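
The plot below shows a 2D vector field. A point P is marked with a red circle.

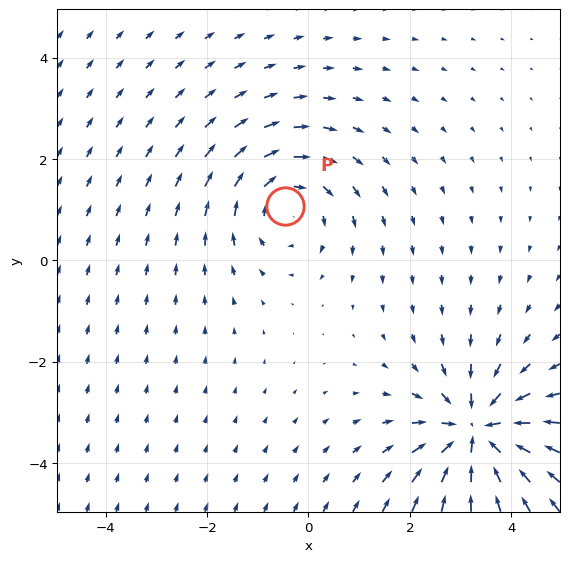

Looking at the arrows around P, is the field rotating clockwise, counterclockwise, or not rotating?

clockwise

Near P at (-0.5, 1.1) the arrows circulate clockwise. The curl (z-component) there is about -2; negative curl means clockwise rotation.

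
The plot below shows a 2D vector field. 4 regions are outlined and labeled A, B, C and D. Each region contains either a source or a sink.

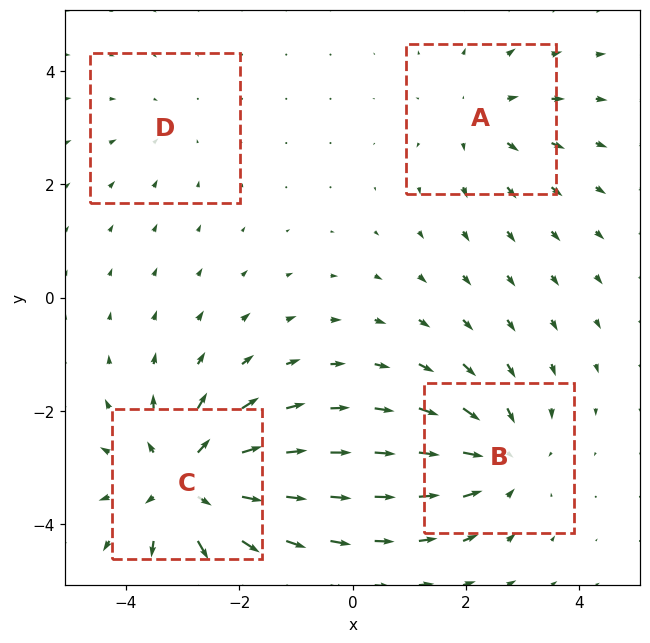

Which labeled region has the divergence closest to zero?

D

Divergence at each region's feature centre — A: about +3, B: about -4, C: about +6, D: about -2. Region D is closest to zero.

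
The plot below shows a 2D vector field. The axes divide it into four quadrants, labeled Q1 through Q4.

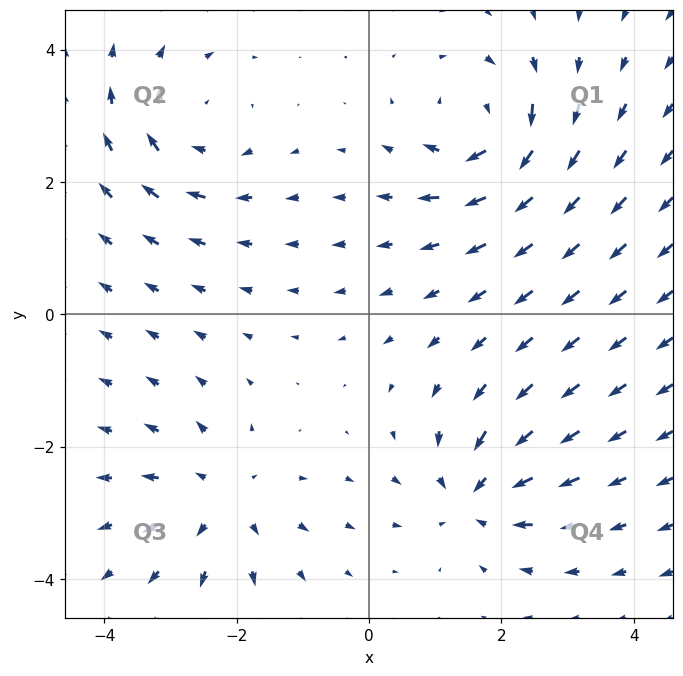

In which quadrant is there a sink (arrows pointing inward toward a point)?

The sink sits at approximately (1.6, -2.7), which lies in quadrant Q4. The divergence there is about -4, negative as expected for a sink.

Q4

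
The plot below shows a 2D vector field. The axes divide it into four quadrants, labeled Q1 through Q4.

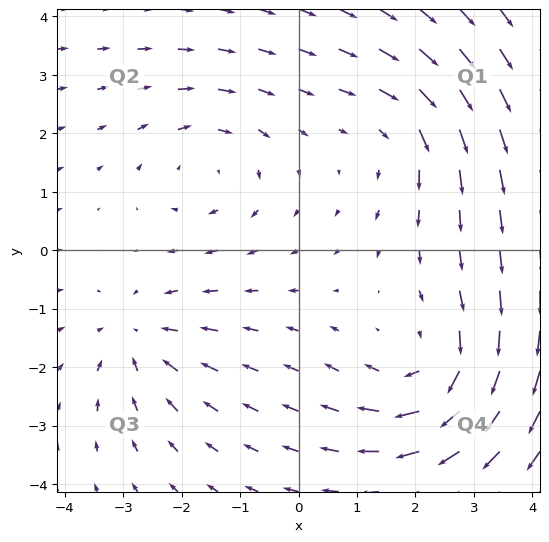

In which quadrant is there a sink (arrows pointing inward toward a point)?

The sink sits at approximately (-2.7, -1.5), which lies in quadrant Q3. The divergence there is about -3, negative as expected for a sink.

Q3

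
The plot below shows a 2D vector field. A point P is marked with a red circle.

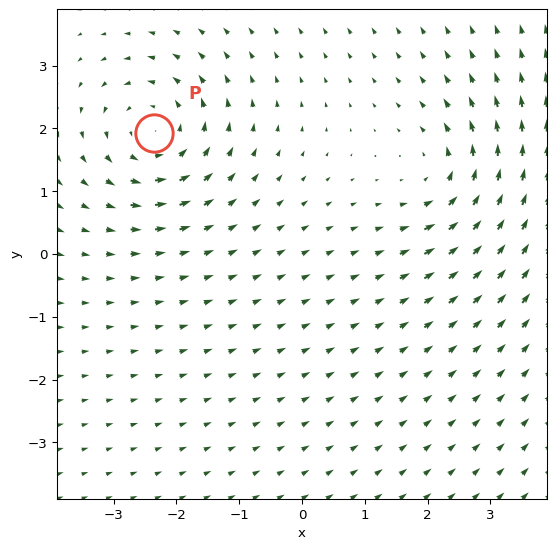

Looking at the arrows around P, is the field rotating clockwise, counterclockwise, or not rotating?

Near P at (-2.3, 1.9) the arrows circulate counterclockwise. The curl (z-component) there is about +4; positive curl means counterclockwise rotation.

counterclockwise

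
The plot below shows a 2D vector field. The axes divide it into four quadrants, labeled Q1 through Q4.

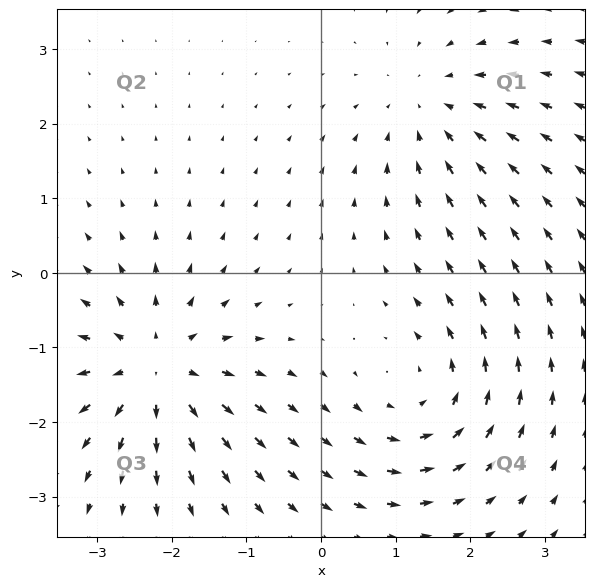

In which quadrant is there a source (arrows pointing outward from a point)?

Q3

The source sits at approximately (-2.2, -1.3), which lies in quadrant Q3. The divergence there is about +6, positive as expected for a source.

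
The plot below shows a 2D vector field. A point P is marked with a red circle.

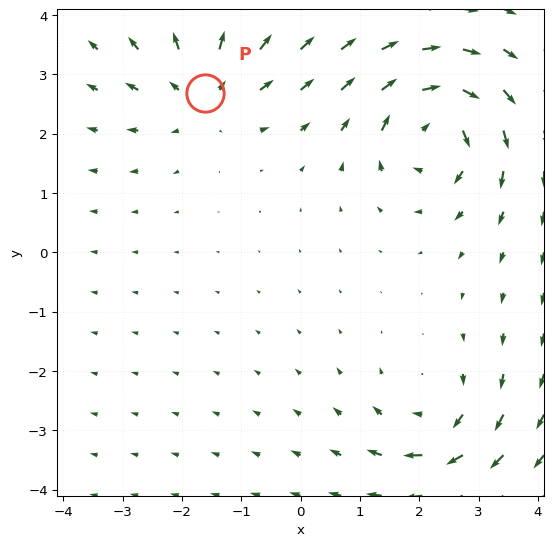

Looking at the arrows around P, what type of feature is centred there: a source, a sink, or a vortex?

At P (-1.6, 2.7) the arrows spread outward. Divergence about +4, curl ≈0 — positive divergence with near-zero curl is a source.

source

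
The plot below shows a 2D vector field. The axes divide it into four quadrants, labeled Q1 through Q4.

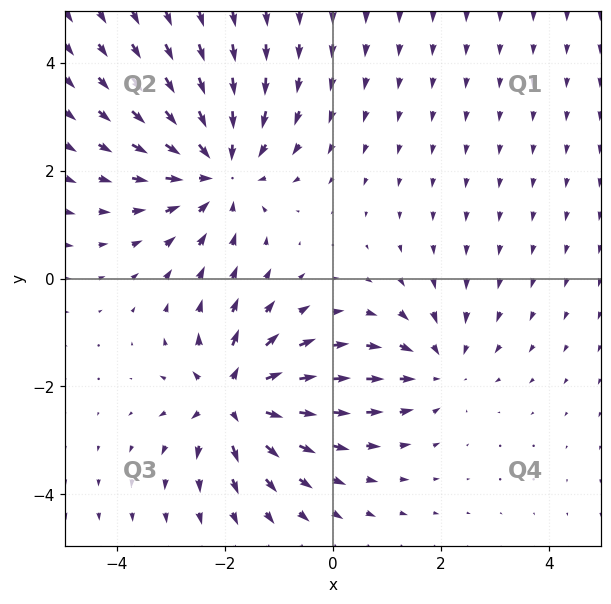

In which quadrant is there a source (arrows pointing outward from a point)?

Q3

The source sits at approximately (-1.8, -2.2), which lies in quadrant Q3. The divergence there is about +5, positive as expected for a source.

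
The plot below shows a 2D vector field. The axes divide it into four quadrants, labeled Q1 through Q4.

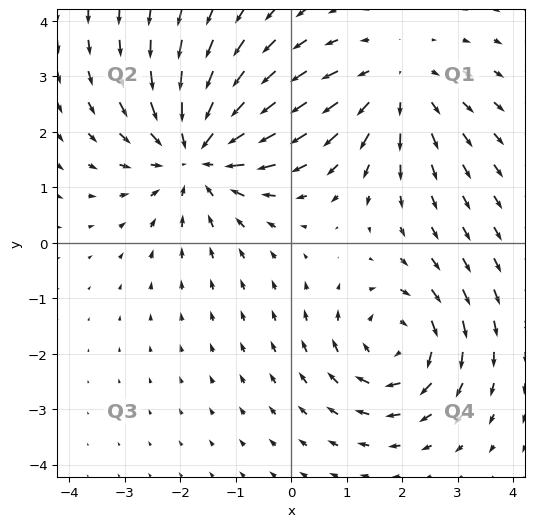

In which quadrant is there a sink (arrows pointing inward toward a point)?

The sink sits at approximately (-1.7, 1.6), which lies in quadrant Q2. The divergence there is about -4, negative as expected for a sink.

Q2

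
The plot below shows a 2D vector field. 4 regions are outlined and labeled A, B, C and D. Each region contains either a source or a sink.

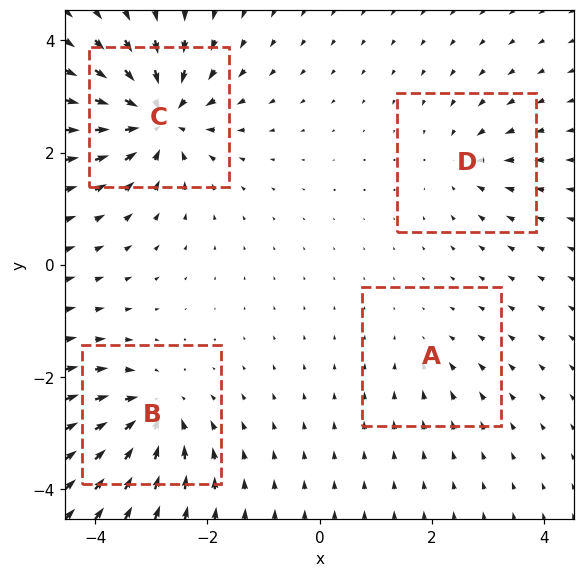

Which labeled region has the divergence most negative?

C

Divergence at each region's feature centre — A: about -3, B: about -7, C: about -9, D: about -4. Region C is most negative.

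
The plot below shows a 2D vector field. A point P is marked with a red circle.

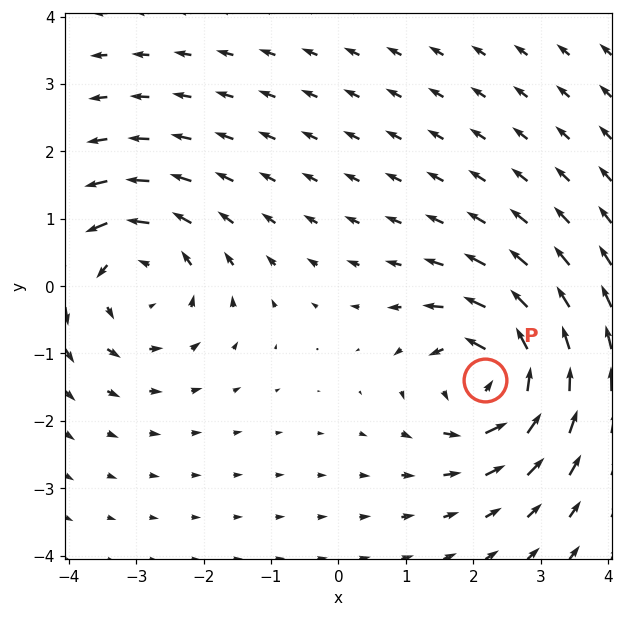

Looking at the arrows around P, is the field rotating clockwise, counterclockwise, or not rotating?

counterclockwise

Near P at (2.2, -1.4) the arrows circulate counterclockwise. The curl (z-component) there is about +5; positive curl means counterclockwise rotation.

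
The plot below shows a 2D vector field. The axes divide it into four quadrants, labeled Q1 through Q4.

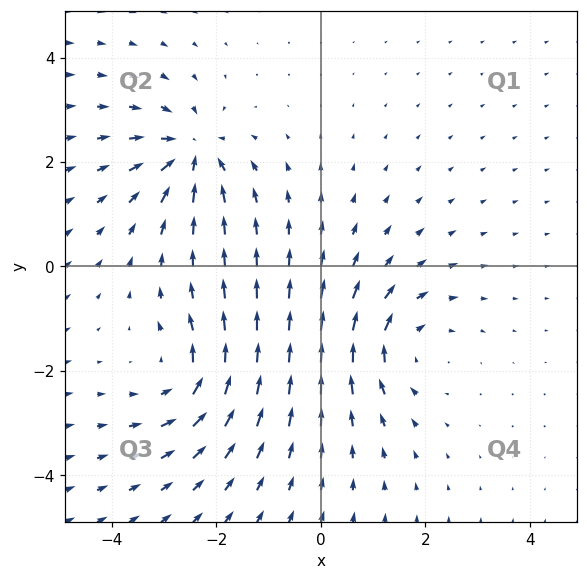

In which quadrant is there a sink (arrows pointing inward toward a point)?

Q2

The sink sits at approximately (-2.5, 2.2), which lies in quadrant Q2. The divergence there is about -5, negative as expected for a sink.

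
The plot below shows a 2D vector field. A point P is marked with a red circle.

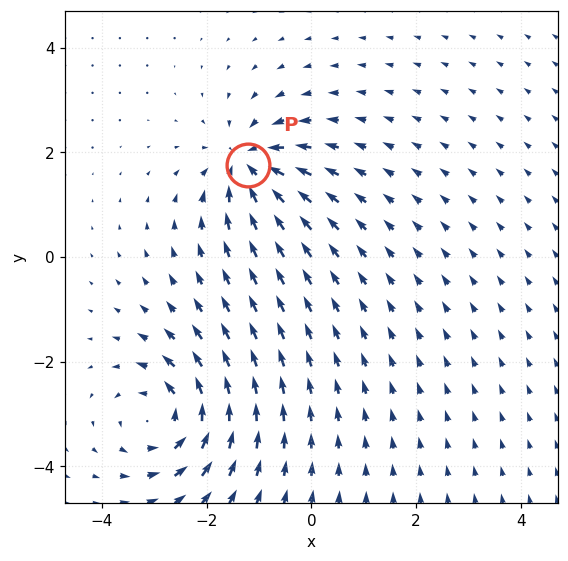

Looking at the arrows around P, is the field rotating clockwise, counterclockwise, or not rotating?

not rotating

Near P at (-1.2, 1.8) the arrows show no circulation. The curl there is ≈0.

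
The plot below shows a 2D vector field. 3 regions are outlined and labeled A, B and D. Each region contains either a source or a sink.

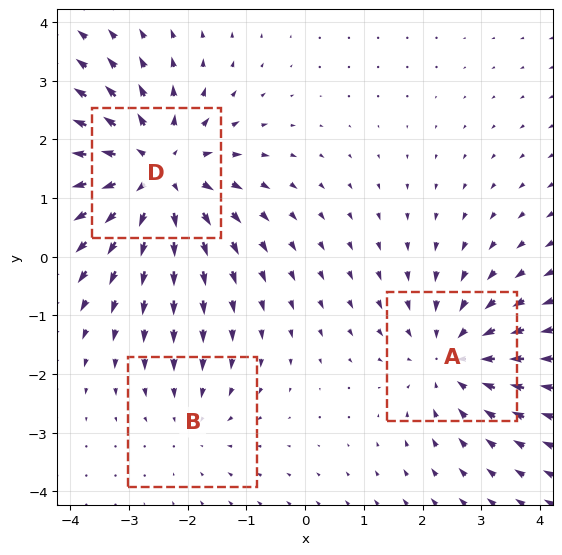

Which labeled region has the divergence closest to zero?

B

Divergence at each region's feature centre — A: about -3, B: about -2, D: about +4. Region B is closest to zero.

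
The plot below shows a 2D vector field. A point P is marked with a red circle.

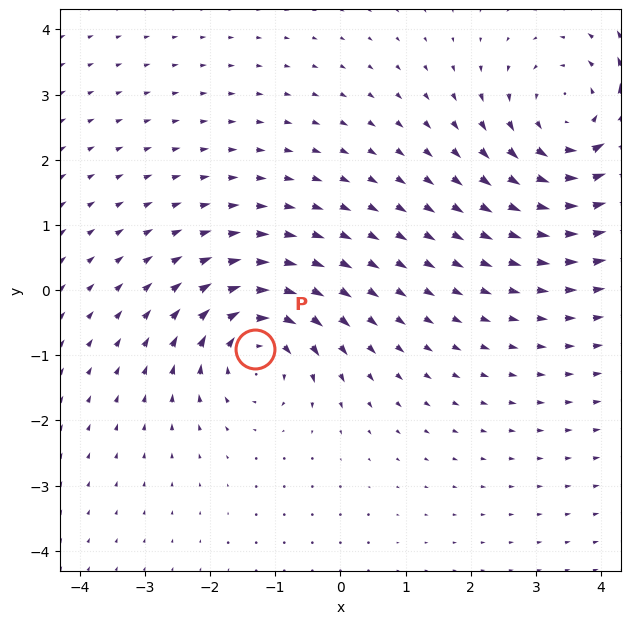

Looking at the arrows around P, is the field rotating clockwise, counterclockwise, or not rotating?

clockwise

Near P at (-1.3, -0.9) the arrows circulate clockwise. The curl (z-component) there is about -4; negative curl means clockwise rotation.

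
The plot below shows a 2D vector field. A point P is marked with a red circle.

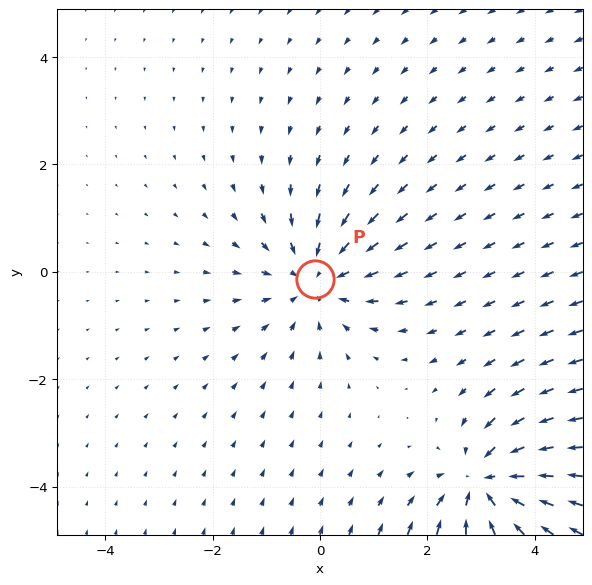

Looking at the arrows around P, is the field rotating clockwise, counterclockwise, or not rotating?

Near P at (-0.1, -0.1) the arrows show no circulation. The curl there is ≈0.

not rotating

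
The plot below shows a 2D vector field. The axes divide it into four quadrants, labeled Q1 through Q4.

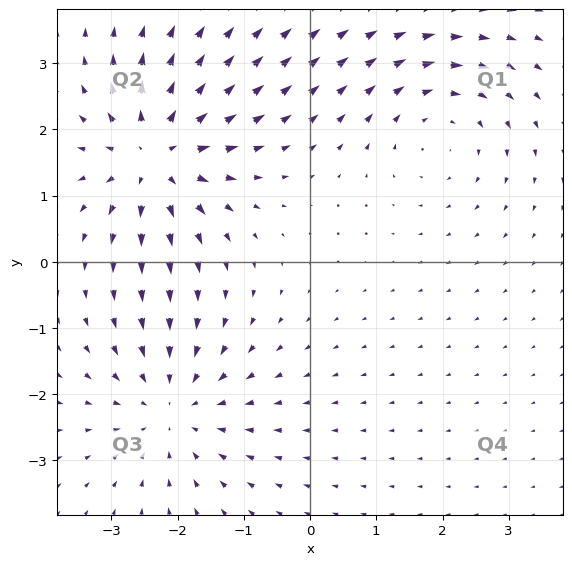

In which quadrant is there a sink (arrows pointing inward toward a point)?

The sink sits at approximately (-2.1, -2.2), which lies in quadrant Q3. The divergence there is about -4, negative as expected for a sink.

Q3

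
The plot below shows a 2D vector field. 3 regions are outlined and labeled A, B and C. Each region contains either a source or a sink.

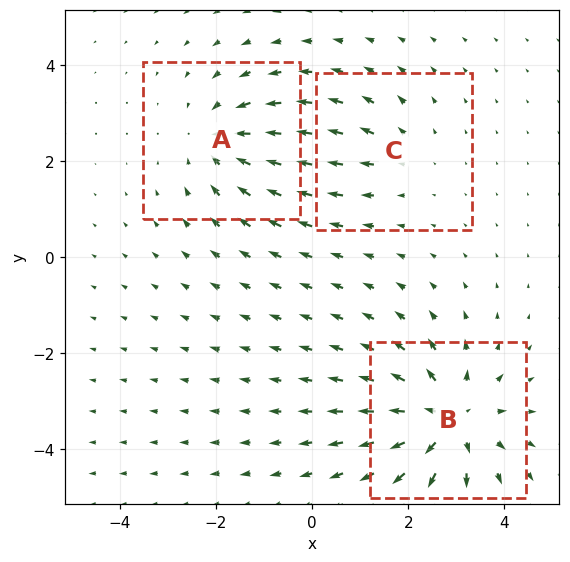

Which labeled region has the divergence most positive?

Divergence at each region's feature centre — A: about -3, B: about +4, C: about +2. Region B is most positive.

B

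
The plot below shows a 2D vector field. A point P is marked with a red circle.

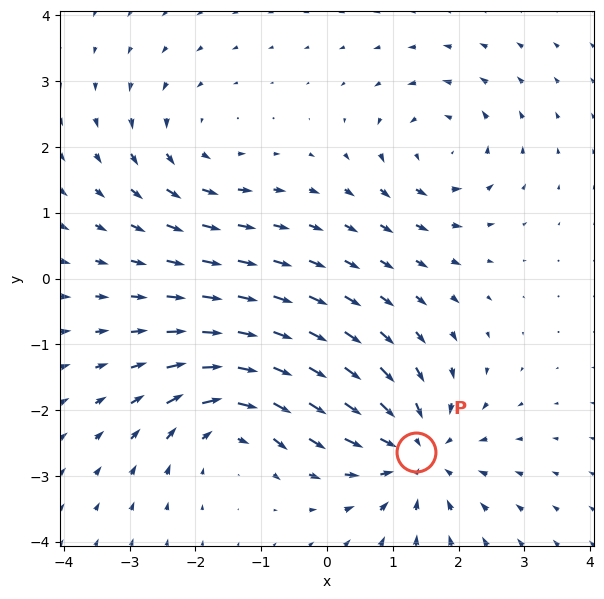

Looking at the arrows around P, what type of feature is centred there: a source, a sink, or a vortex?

sink

At P (1.3, -2.6) the arrows converge inward. Divergence about -5, curl ≈0 — negative divergence with near-zero curl is a sink.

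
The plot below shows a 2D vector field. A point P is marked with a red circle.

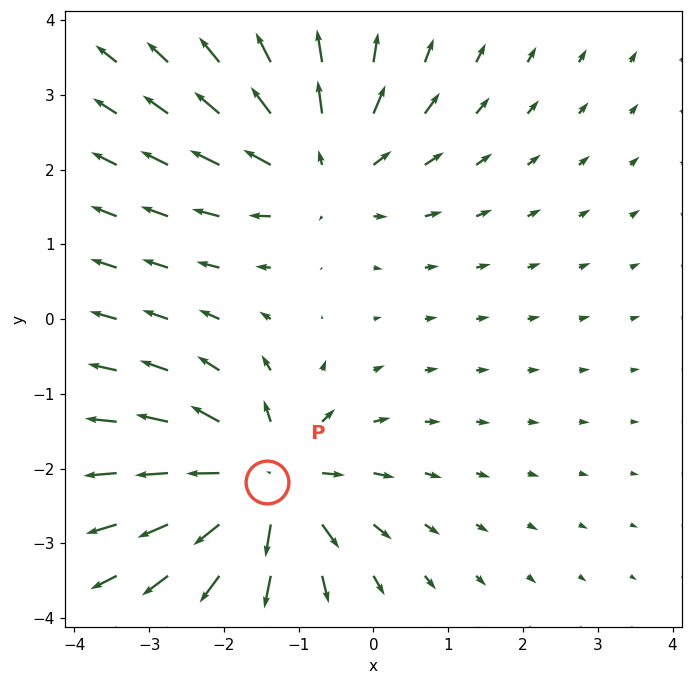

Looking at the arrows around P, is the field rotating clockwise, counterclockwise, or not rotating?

not rotating

Near P at (-1.4, -2.2) the arrows show no circulation. The curl there is ≈0.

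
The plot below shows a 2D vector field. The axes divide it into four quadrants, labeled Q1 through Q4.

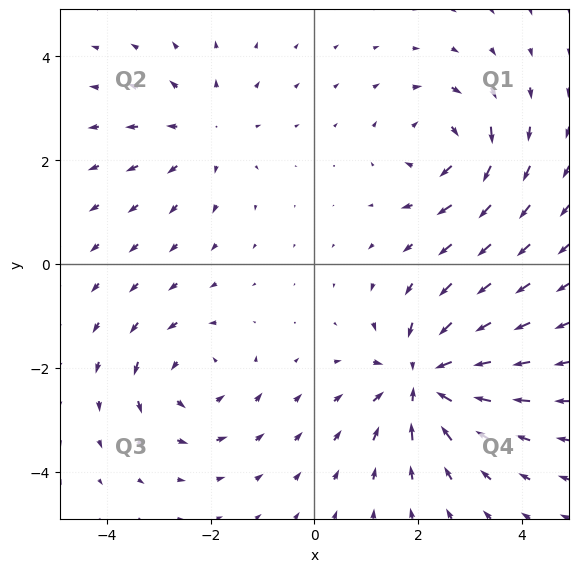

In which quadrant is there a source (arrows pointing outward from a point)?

Q2

The source sits at approximately (-2.1, 2.5), which lies in quadrant Q2. The divergence there is about +3, positive as expected for a source.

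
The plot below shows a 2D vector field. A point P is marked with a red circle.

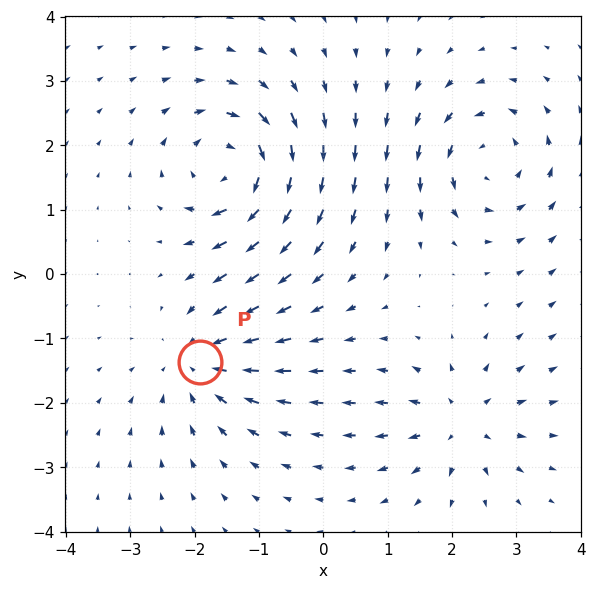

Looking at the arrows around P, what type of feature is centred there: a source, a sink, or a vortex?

sink

At P (-1.9, -1.4) the arrows converge inward. Divergence about -5, curl ≈0 — negative divergence with near-zero curl is a sink.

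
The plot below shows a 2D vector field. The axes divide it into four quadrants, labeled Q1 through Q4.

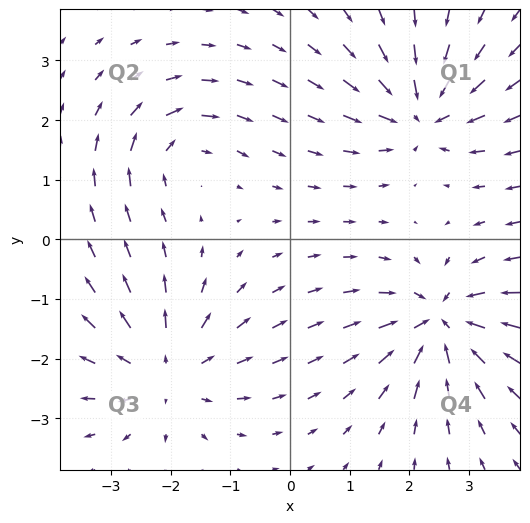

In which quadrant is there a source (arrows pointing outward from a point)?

Q3

The source sits at approximately (-2.1, -2.2), which lies in quadrant Q3. The divergence there is about +4, positive as expected for a source.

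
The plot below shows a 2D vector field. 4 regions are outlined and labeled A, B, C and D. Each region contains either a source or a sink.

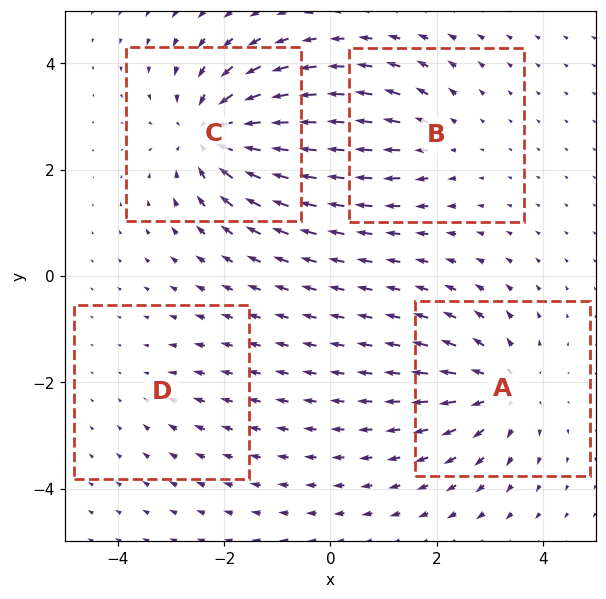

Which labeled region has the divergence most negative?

C

Divergence at each region's feature centre — A: about +5, B: about +3, C: about -7, D: about -2. Region C is most negative.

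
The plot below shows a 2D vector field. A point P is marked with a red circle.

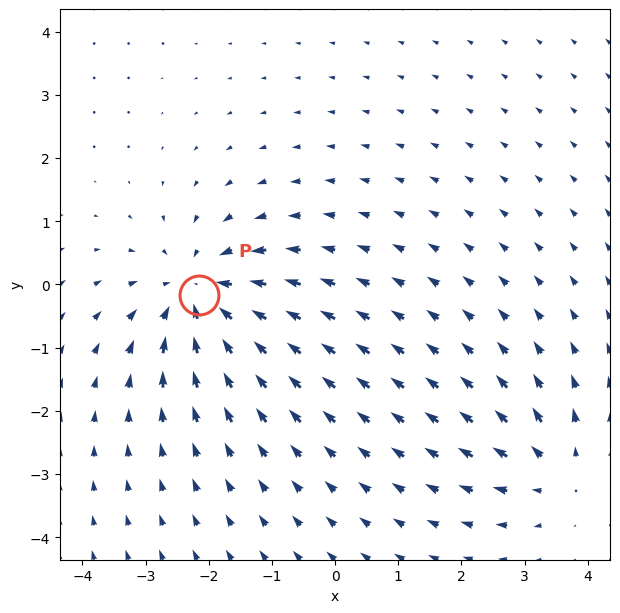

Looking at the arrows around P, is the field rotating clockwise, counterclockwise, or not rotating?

Near P at (-2.1, -0.2) the arrows show no circulation. The curl there is ≈0.

not rotating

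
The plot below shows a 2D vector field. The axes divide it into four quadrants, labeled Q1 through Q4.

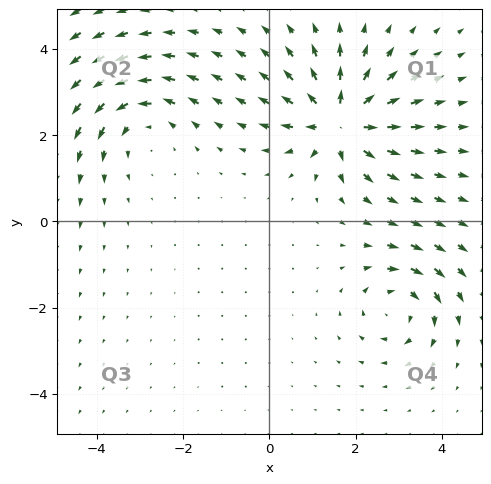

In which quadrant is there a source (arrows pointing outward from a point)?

Q1

The source sits at approximately (1.6, 2.3), which lies in quadrant Q1. The divergence there is about +6, positive as expected for a source.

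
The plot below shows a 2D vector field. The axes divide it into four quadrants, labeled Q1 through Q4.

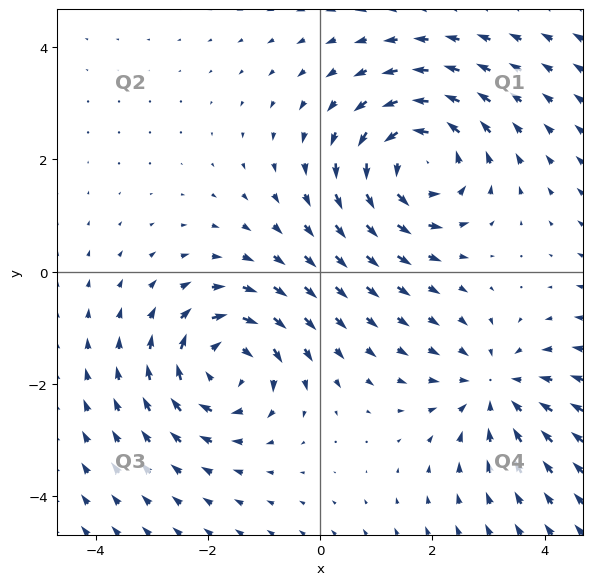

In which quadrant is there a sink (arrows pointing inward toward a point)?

The sink sits at approximately (3.1, -2.1), which lies in quadrant Q4. The divergence there is about -3, negative as expected for a sink.

Q4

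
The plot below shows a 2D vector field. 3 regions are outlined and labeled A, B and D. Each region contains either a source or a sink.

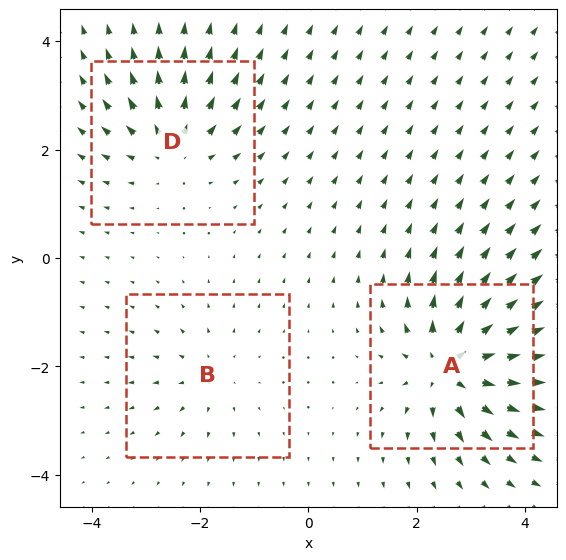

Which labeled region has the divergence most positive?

Divergence at each region's feature centre — A: about +6, B: about +3, D: about +4. Region A is most positive.

A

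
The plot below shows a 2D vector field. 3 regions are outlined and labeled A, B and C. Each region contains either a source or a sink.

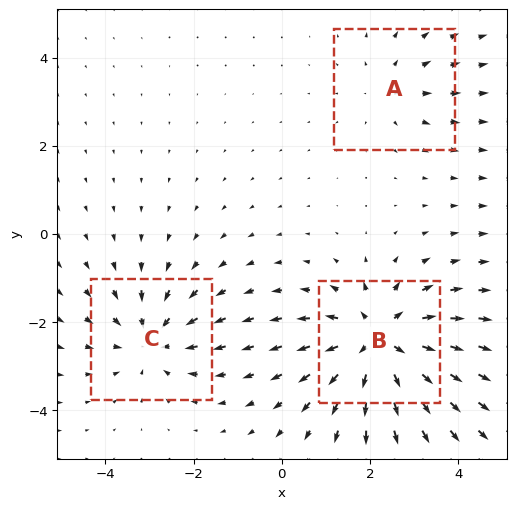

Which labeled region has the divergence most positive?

Divergence at each region's feature centre — A: about +2, B: about +4, C: about -3. Region B is most positive.

B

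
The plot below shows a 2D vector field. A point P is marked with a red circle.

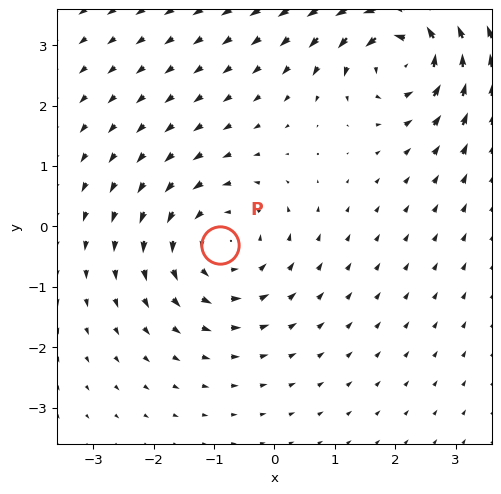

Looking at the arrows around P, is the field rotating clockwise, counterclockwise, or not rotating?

counterclockwise

Near P at (-0.9, -0.3) the arrows circulate counterclockwise. The curl (z-component) there is about +2; positive curl means counterclockwise rotation.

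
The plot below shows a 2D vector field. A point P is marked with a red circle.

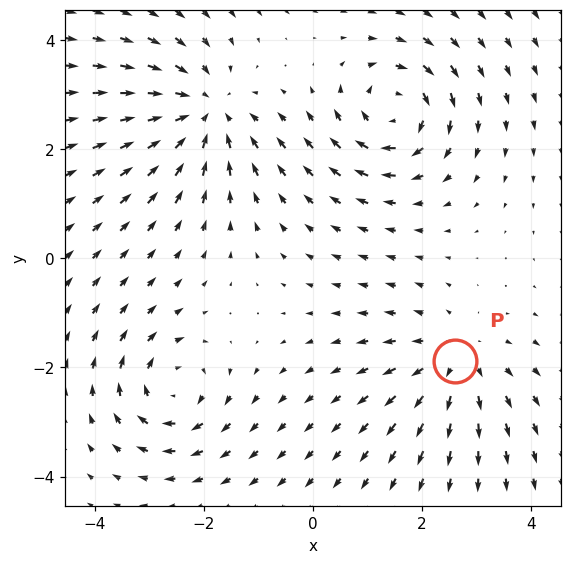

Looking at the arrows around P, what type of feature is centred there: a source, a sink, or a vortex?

source

At P (2.6, -1.9) the arrows spread outward. Divergence about +4, curl ≈0 — positive divergence with near-zero curl is a source.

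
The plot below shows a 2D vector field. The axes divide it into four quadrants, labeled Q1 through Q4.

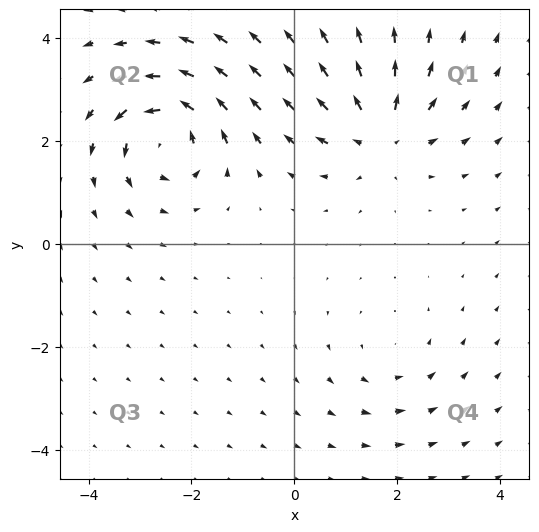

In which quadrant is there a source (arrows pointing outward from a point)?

The source sits at approximately (1.7, 2.1), which lies in quadrant Q1. The divergence there is about +4, positive as expected for a source.

Q1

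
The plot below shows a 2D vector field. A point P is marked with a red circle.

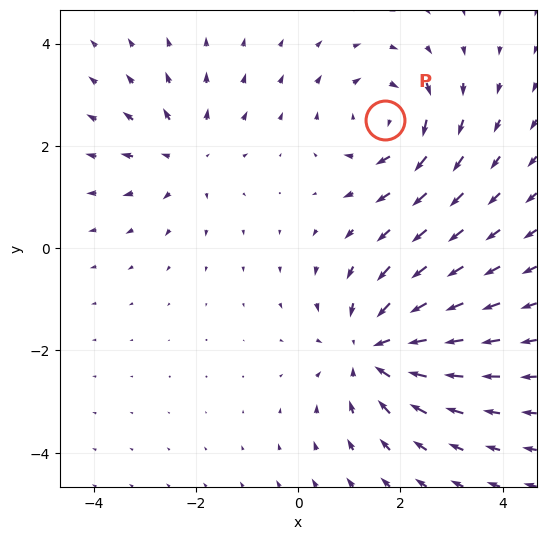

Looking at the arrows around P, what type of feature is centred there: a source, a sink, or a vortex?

vortex

At P (1.7, 2.5) the arrows circulate clockwise. Divergence ≈0, curl about -4 — near-zero divergence with nonzero curl is a vortex.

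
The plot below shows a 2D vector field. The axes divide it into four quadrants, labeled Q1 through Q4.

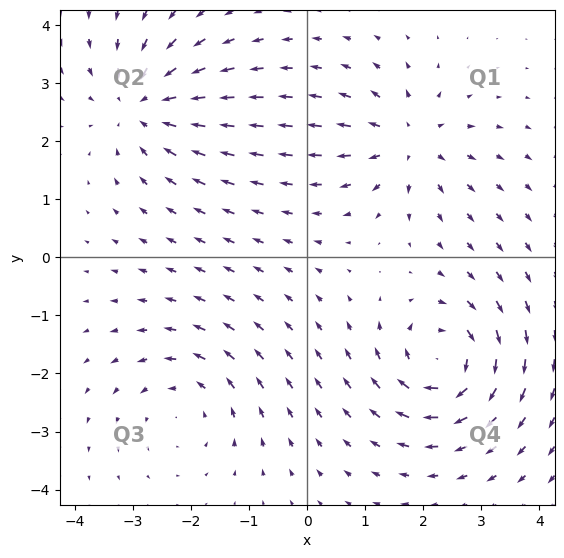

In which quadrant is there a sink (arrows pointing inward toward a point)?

The sink sits at approximately (-2.8, 2.6), which lies in quadrant Q2. The divergence there is about -5, negative as expected for a sink.

Q2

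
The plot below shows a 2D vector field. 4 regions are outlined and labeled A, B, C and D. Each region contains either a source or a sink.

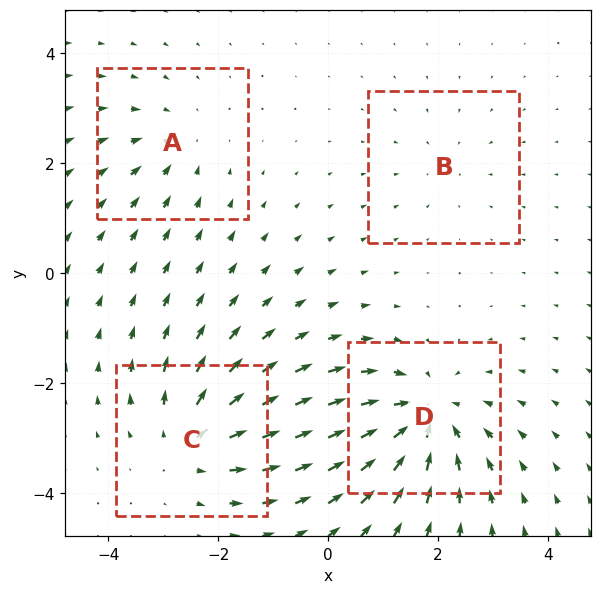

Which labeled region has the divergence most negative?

Divergence at each region's feature centre — A: about -3, B: about -2, C: about +5, D: about -6. Region D is most negative.

D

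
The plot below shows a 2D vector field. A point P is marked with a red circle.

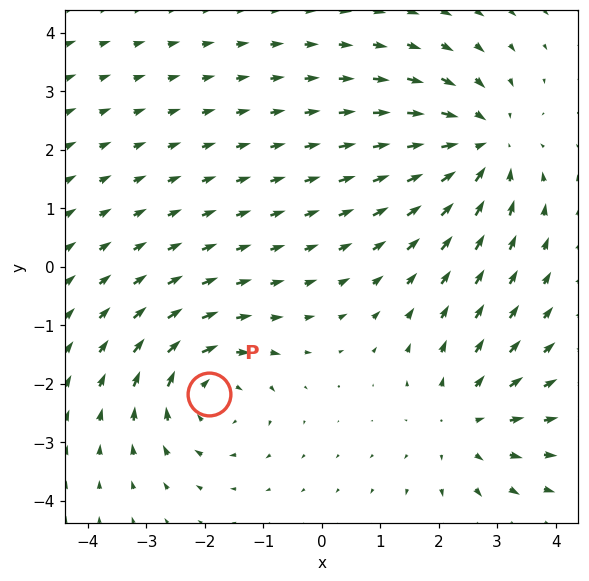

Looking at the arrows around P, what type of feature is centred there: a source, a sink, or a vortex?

vortex

At P (-1.9, -2.2) the arrows circulate clockwise. Divergence ≈0, curl about -3 — near-zero divergence with nonzero curl is a vortex.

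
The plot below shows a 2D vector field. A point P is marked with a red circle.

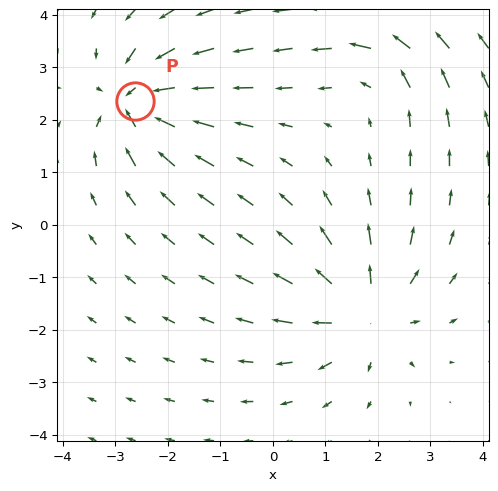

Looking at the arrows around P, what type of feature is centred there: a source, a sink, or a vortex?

At P (-2.6, 2.4) the arrows converge inward. Divergence about -5, curl ≈0 — negative divergence with near-zero curl is a sink.

sink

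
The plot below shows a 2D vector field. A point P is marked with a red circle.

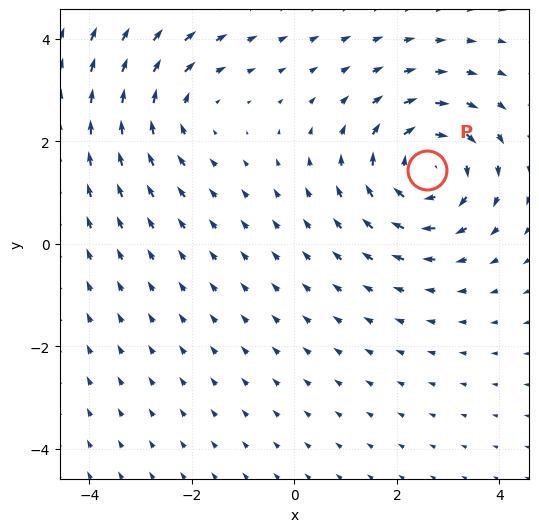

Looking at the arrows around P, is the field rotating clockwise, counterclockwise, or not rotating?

Near P at (2.6, 1.4) the arrows circulate clockwise. The curl (z-component) there is about -4; negative curl means clockwise rotation.

clockwise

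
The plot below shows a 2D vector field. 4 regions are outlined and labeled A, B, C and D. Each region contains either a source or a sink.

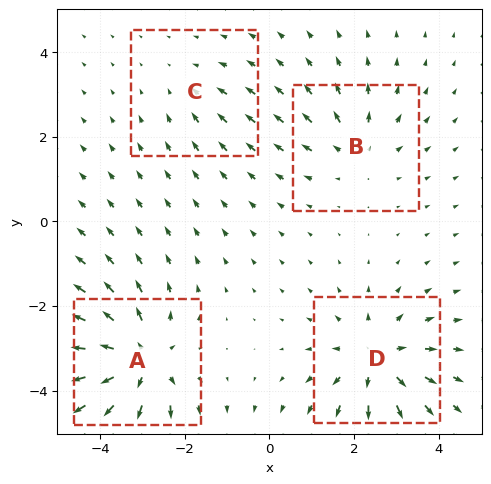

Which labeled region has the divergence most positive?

Divergence at each region's feature centre — A: about +6, B: about +3, C: about -2, D: about +5. Region A is most positive.

A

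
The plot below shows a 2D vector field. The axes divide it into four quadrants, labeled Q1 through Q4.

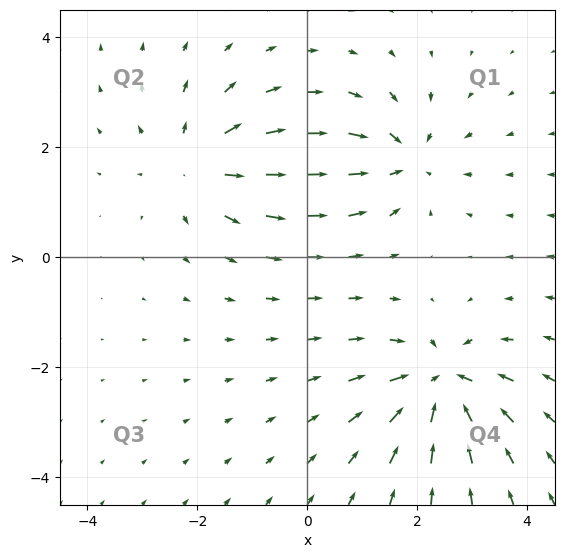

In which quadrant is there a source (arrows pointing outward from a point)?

Q2

The source sits at approximately (-2.0, 1.7), which lies in quadrant Q2. The divergence there is about +4, positive as expected for a source.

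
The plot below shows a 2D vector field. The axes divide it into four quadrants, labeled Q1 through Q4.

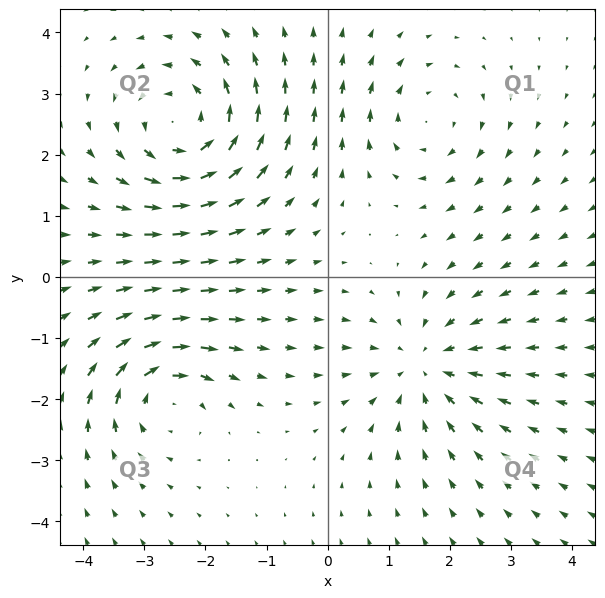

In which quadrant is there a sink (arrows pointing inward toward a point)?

Q4

The sink sits at approximately (1.6, -1.5), which lies in quadrant Q4. The divergence there is about -3, negative as expected for a sink.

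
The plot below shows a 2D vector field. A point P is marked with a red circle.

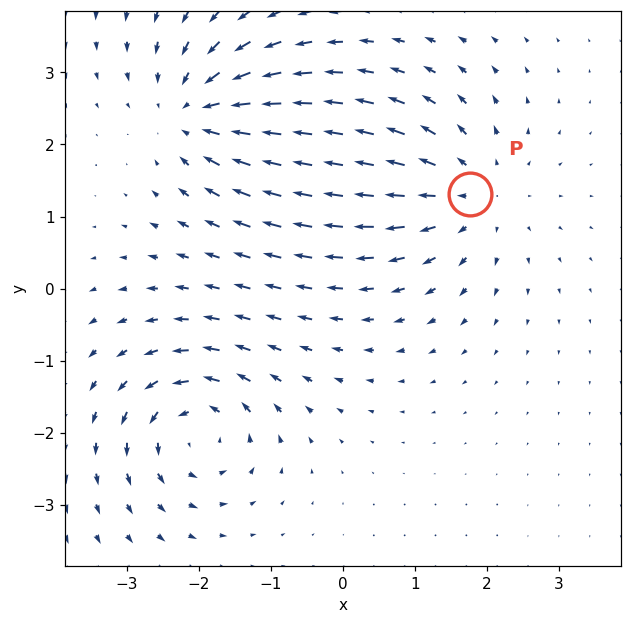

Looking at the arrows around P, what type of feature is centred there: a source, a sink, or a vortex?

At P (1.8, 1.3) the arrows spread outward. Divergence about +4, curl ≈0 — positive divergence with near-zero curl is a source.

source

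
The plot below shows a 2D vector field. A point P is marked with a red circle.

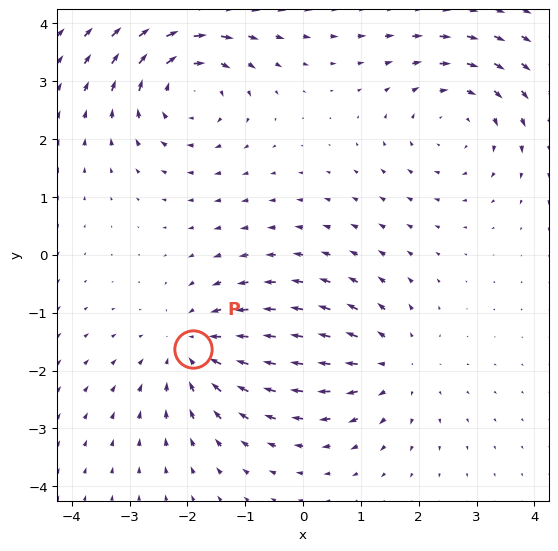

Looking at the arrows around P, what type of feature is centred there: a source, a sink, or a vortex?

sink

At P (-1.9, -1.6) the arrows converge inward. Divergence about -4, curl ≈0 — negative divergence with near-zero curl is a sink.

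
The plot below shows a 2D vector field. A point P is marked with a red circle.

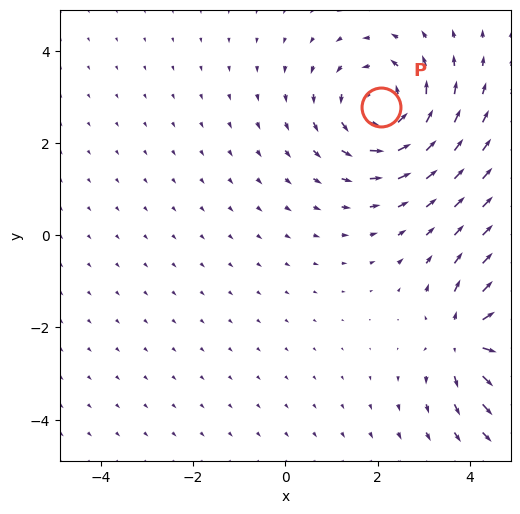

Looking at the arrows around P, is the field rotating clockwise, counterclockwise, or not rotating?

Near P at (2.1, 2.8) the arrows circulate counterclockwise. The curl (z-component) there is about +5; positive curl means counterclockwise rotation.

counterclockwise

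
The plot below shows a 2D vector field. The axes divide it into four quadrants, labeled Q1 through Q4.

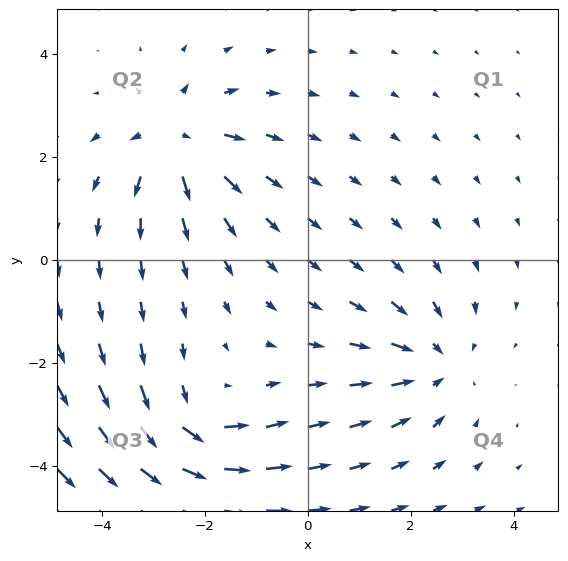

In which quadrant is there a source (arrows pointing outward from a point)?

The source sits at approximately (-2.5, 2.3), which lies in quadrant Q2. The divergence there is about +5, positive as expected for a source.

Q2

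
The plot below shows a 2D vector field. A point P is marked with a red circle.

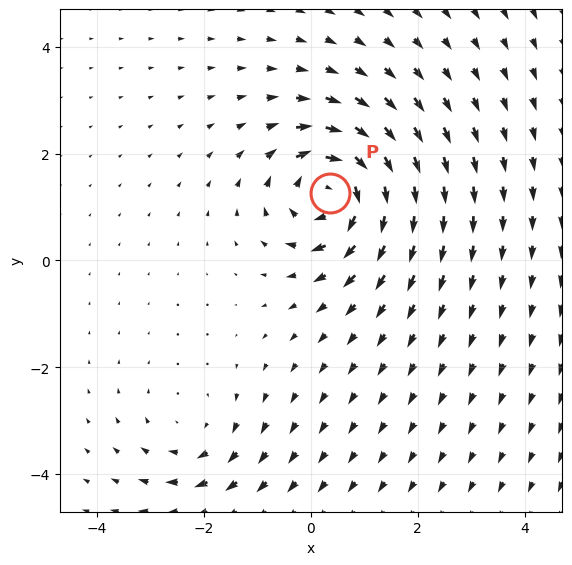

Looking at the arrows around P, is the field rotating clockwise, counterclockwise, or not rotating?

clockwise

Near P at (0.4, 1.3) the arrows circulate clockwise. The curl (z-component) there is about -6; negative curl means clockwise rotation.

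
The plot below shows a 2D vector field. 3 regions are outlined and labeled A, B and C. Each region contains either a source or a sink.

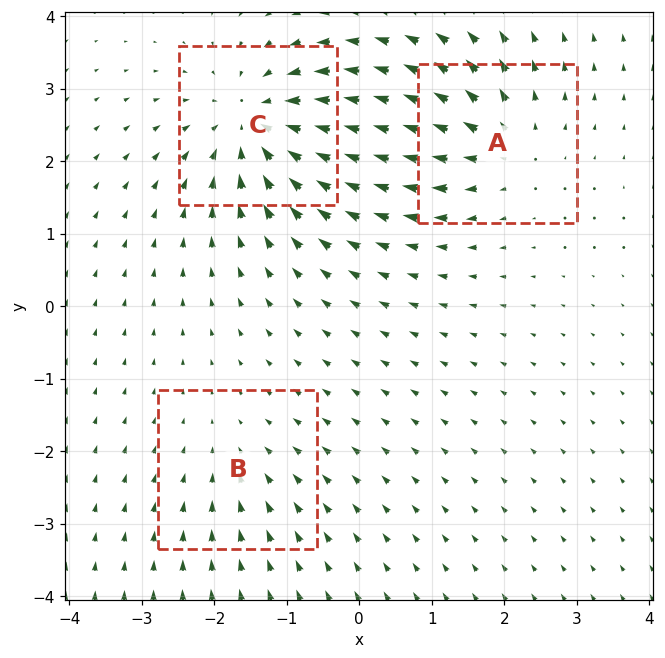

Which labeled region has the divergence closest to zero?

Divergence at each region's feature centre — A: about +4, B: about -2, C: about -5. Region B is closest to zero.

B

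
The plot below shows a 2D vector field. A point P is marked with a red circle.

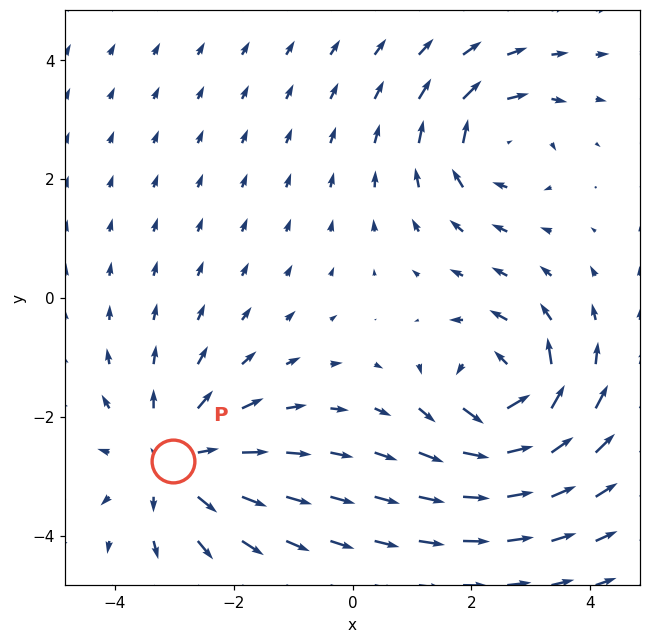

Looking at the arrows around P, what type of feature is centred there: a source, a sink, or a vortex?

At P (-3.0, -2.7) the arrows spread outward. Divergence about +4, curl ≈0 — positive divergence with near-zero curl is a source.

source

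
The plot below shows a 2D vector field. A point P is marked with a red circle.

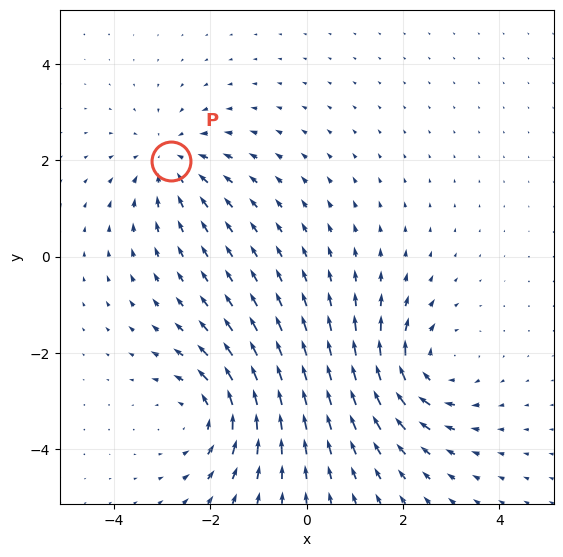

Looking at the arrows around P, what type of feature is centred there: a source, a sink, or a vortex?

sink

At P (-2.8, 2.0) the arrows converge inward. Divergence about -3, curl ≈0 — negative divergence with near-zero curl is a sink.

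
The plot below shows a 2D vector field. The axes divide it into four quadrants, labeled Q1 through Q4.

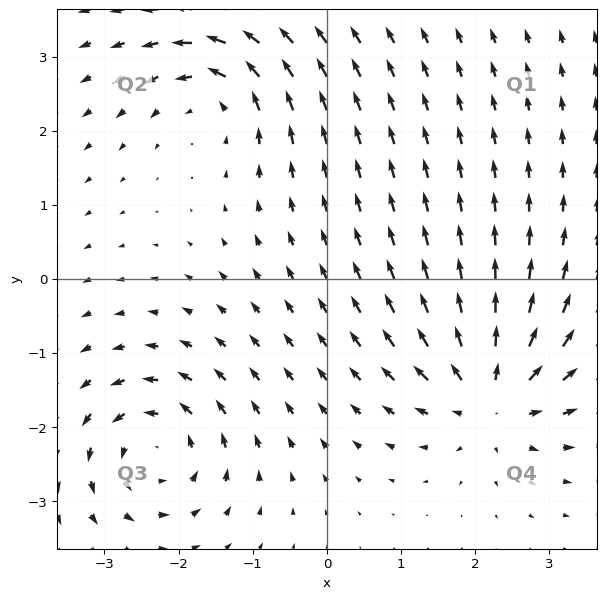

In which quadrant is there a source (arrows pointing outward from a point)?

The source sits at approximately (2.2, -1.6), which lies in quadrant Q4. The divergence there is about +7, positive as expected for a source.

Q4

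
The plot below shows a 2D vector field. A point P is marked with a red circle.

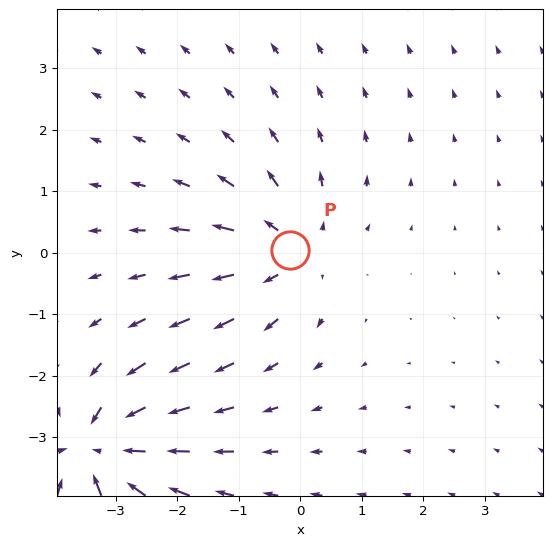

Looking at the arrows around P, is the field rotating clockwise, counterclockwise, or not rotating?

Near P at (-0.2, 0.0) the arrows show no circulation. The curl there is ≈0.

not rotating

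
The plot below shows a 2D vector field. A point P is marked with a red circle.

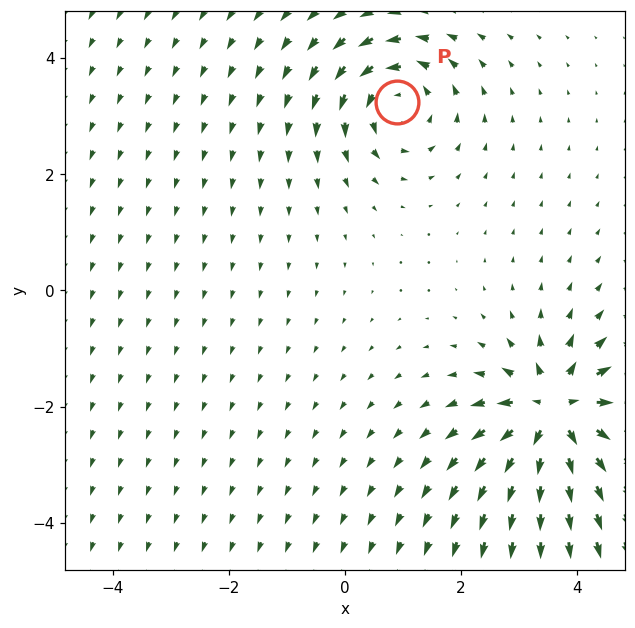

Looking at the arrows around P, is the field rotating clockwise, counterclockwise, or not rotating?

Near P at (0.9, 3.2) the arrows circulate counterclockwise. The curl (z-component) there is about +4; positive curl means counterclockwise rotation.

counterclockwise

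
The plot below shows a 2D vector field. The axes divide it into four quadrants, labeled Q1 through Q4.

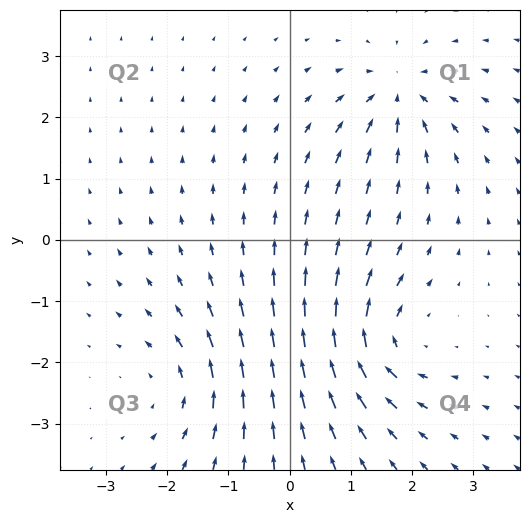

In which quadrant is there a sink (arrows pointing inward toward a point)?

The sink sits at approximately (1.8, 2.4), which lies in quadrant Q1. The divergence there is about -5, negative as expected for a sink.

Q1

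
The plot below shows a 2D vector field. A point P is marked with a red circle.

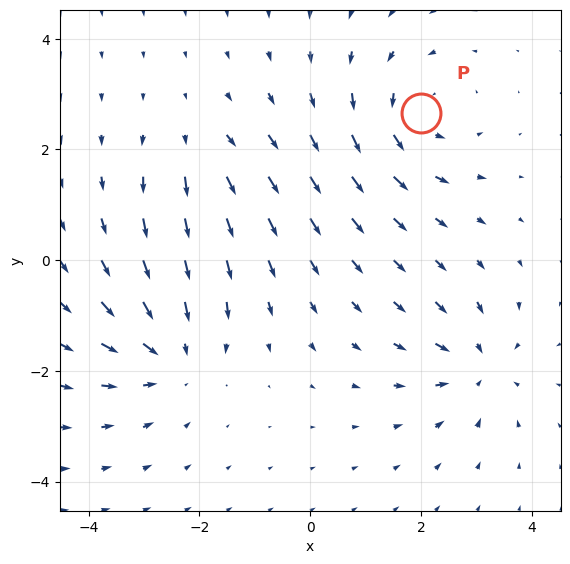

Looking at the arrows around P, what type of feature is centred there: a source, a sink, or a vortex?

vortex

At P (2.0, 2.7) the arrows circulate counterclockwise. Divergence ≈0, curl about +4 — near-zero divergence with nonzero curl is a vortex.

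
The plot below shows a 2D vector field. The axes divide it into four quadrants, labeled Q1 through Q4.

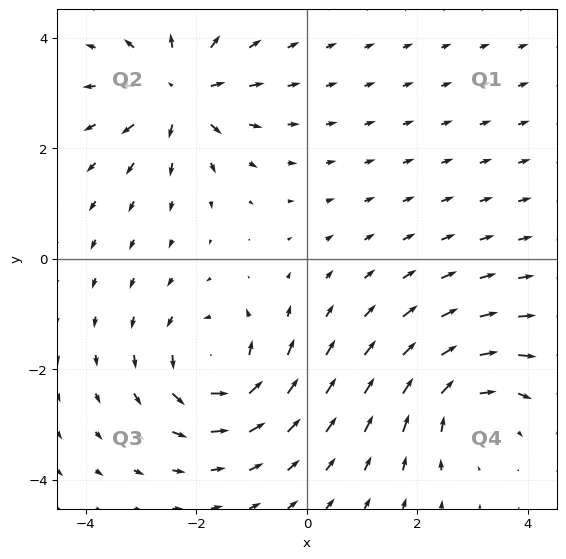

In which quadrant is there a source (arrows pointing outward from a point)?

Q2

The source sits at approximately (-2.3, 3.0), which lies in quadrant Q2. The divergence there is about +7, positive as expected for a source.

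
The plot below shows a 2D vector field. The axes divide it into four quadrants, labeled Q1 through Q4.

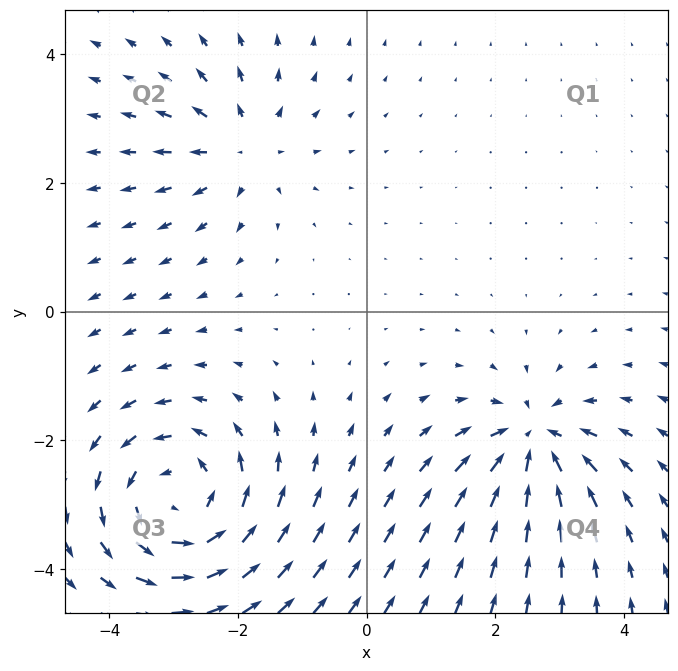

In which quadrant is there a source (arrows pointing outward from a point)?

Q2

The source sits at approximately (-1.9, 2.6), which lies in quadrant Q2. The divergence there is about +3, positive as expected for a source.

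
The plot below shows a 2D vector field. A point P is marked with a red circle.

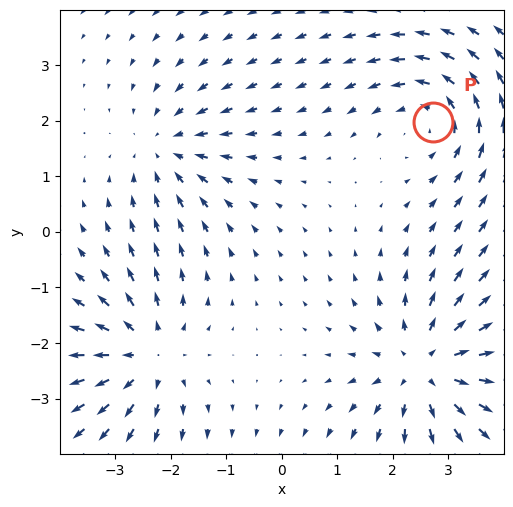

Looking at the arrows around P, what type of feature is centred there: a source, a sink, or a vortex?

At P (2.7, 2.0) the arrows circulate counterclockwise. Divergence ≈0, curl about +4 — near-zero divergence with nonzero curl is a vortex.

vortex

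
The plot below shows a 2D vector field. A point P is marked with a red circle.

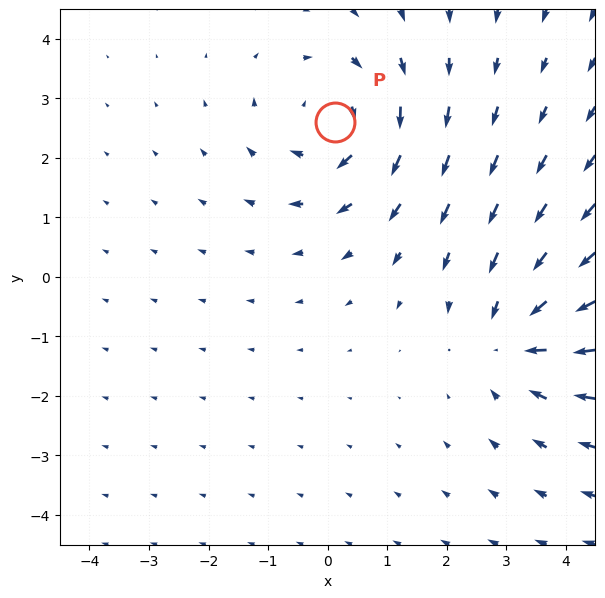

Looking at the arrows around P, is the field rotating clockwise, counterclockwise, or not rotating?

Near P at (0.1, 2.6) the arrows circulate clockwise. The curl (z-component) there is about -5; negative curl means clockwise rotation.

clockwise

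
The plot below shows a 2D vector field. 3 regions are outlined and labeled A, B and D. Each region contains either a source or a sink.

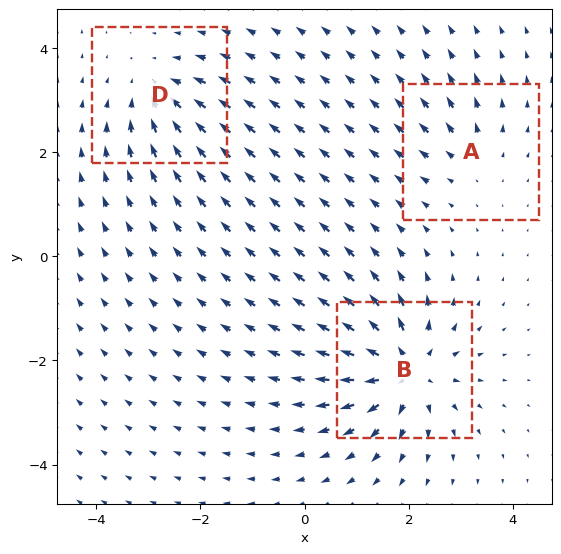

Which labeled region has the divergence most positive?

B

Divergence at each region's feature centre — A: about +3, B: about +6, D: about -4. Region B is most positive.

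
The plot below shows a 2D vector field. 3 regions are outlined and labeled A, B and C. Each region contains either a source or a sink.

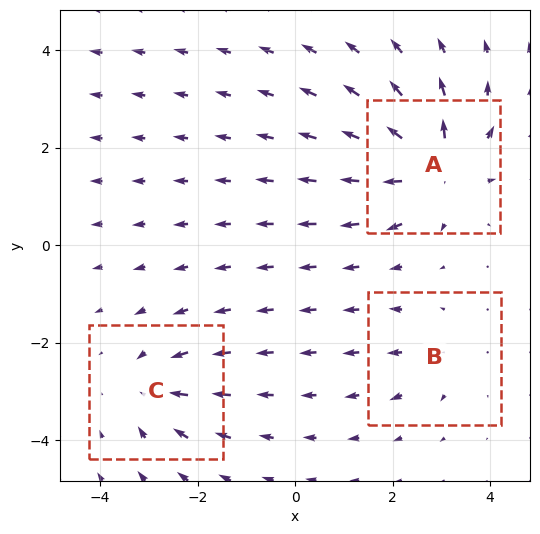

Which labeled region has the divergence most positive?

Divergence at each region's feature centre — A: about +6, B: about +2, C: about -4. Region A is most positive.

A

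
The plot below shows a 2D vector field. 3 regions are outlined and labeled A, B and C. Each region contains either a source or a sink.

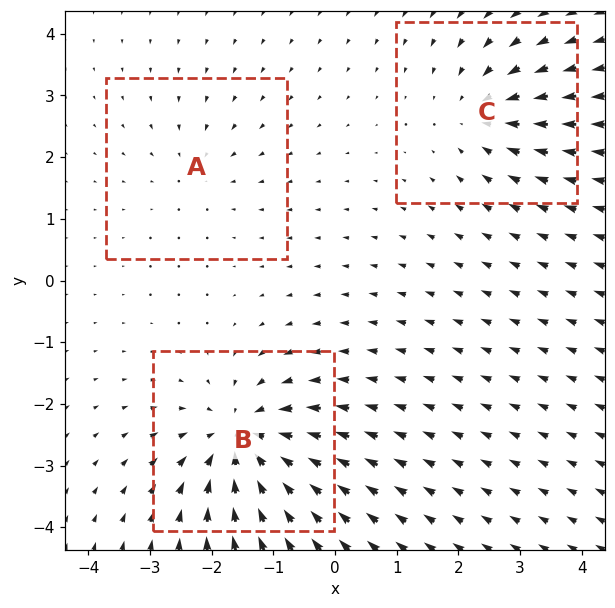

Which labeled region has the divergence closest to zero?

A

Divergence at each region's feature centre — A: about -2, B: about -6, C: about -3. Region A is closest to zero.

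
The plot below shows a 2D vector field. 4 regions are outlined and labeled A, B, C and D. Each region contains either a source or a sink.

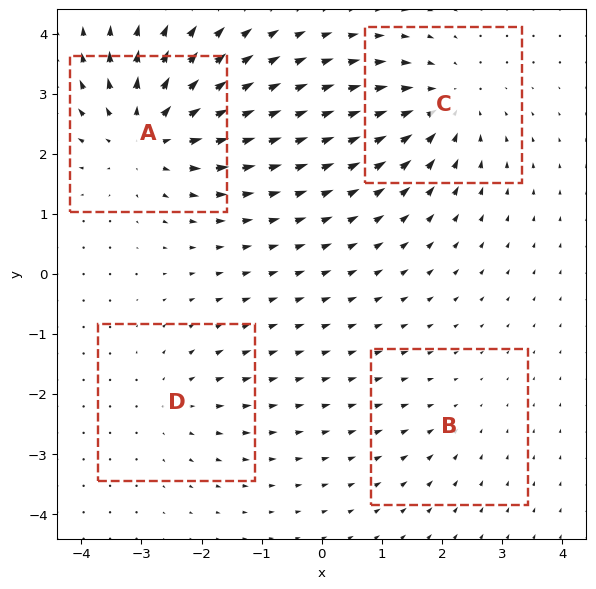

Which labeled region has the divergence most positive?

Divergence at each region's feature centre — A: about +6, B: about -2, C: about -5, D: about +3. Region A is most positive.

A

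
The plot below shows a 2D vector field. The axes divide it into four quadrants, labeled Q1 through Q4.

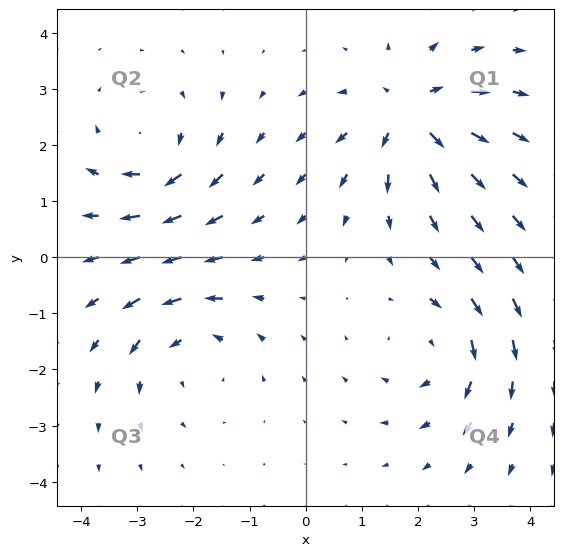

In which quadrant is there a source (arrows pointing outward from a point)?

The source sits at approximately (1.9, 2.5), which lies in quadrant Q1. The divergence there is about +5, positive as expected for a source.

Q1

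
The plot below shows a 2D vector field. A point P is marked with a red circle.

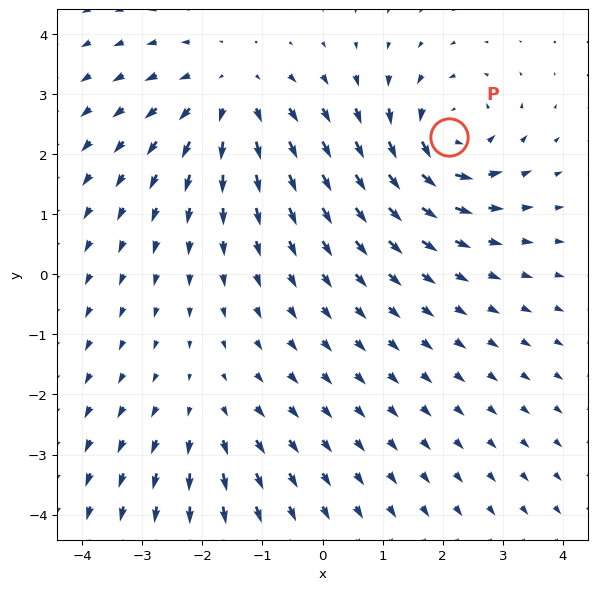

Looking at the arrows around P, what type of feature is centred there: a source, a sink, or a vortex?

At P (2.1, 2.3) the arrows circulate counterclockwise. Divergence ≈0, curl about +6 — near-zero divergence with nonzero curl is a vortex.

vortex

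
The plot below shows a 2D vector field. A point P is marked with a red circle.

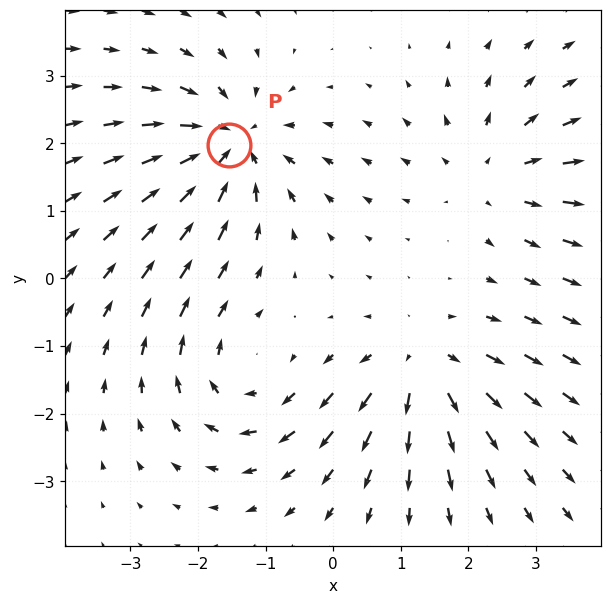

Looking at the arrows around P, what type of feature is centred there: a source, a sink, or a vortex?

At P (-1.5, 2.0) the arrows converge inward. Divergence about -5, curl ≈0 — negative divergence with near-zero curl is a sink.

sink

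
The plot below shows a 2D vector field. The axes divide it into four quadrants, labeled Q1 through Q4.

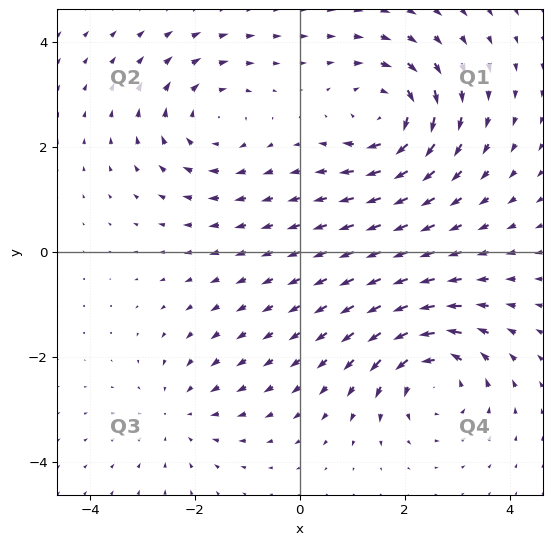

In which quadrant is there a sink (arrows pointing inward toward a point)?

The sink sits at approximately (-2.3, -3.1), which lies in quadrant Q3. The divergence there is about -3, negative as expected for a sink.

Q3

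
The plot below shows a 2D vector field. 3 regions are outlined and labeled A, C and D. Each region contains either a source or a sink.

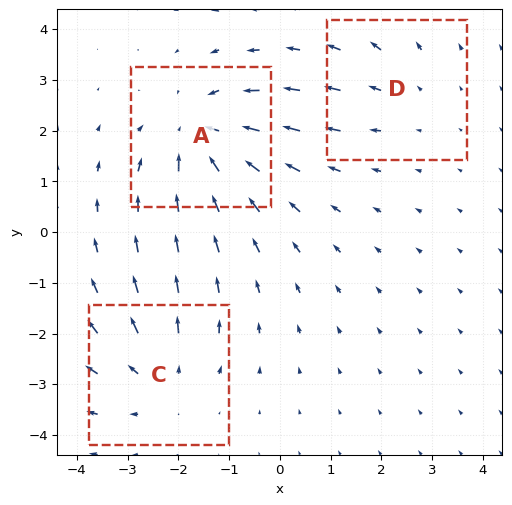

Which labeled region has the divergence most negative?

Divergence at each region's feature centre — A: about -4, C: about +3, D: about +2. Region A is most negative.

A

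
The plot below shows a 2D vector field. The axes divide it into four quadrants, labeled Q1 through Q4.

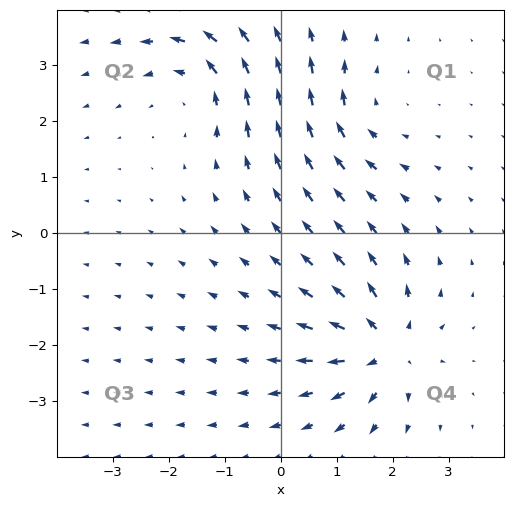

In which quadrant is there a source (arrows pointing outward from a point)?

Q4

The source sits at approximately (1.9, -2.0), which lies in quadrant Q4. The divergence there is about +7, positive as expected for a source.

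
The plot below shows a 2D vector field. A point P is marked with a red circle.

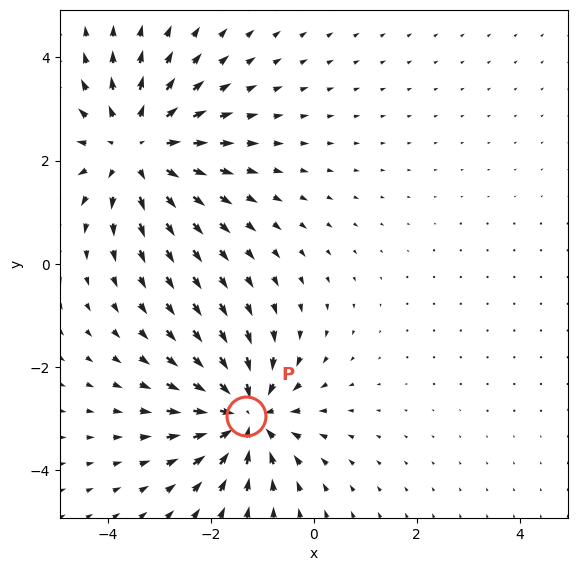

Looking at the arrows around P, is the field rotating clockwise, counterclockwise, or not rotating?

Near P at (-1.3, -2.9) the arrows show no circulation. The curl there is ≈0.

not rotating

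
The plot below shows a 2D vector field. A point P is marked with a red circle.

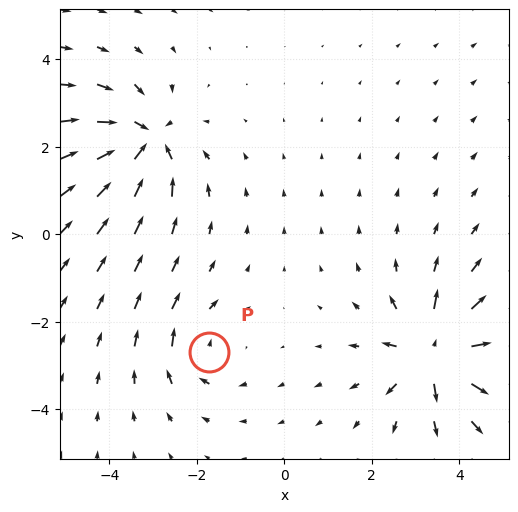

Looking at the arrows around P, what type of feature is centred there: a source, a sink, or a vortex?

vortex

At P (-1.7, -2.7) the arrows circulate clockwise. Divergence ≈0, curl about -3 — near-zero divergence with nonzero curl is a vortex.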